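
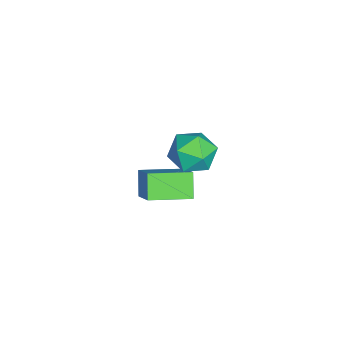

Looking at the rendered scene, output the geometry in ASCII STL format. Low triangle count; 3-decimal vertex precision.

solid 
facet normal -0.676 -0.084 0.732
outer loop
vertex 1.638 -0.395 -2.322
vertex 1.155 1.299 -2.574
vertex 0.467 -0.899 -3.462
endloop
endfacet
facet normal 0.272 -0.952 0.141
outer loop
vertex 1.265 -0.799 -4.326
vertex 1.638 -0.395 -2.322
vertex 0.467 -0.899 -3.462
endloop
endfacet
facet normal -0.676 -0.084 0.732
outer loop
vertex 0.467 -0.899 -3.462
vertex 1.155 1.299 -2.574
vertex -0.016 0.796 -3.714
endloop
endfacet
facet normal -0.685 -0.294 -0.667
outer loop
vertex -0.016 0.796 -3.714
vertex 1.265 -0.799 -4.326
vertex 0.467 -0.899 -3.462
endloop
endfacet
facet normal 0.685 0.294 0.667
outer loop
vertex 1.638 -0.395 -2.322
vertex 1.953 1.399 -3.438
vertex 1.155 1.299 -2.574
endloop
endfacet
facet normal 0.271 -0.952 0.141
outer loop
vertex 2.436 -0.296 -3.186
vertex 1.638 -0.395 -2.322
vertex 1.265 -0.799 -4.326
endloop
endfacet
facet normal 0.685 0.294 0.666
outer loop
vertex 2.436 -0.296 -3.186
vertex 1.953 1.399 -3.438
vertex 1.638 -0.395 -2.322
endloop
endfacet
facet normal -0.272 0.952 -0.141
outer loop
vertex 1.155 1.299 -2.574
vertex 1.953 1.399 -3.438
vertex -0.016 0.796 -3.714
endloop
endfacet
facet normal -0.685 -0.294 -0.666
outer loop
vertex 0.782 0.895 -4.578
vertex 1.265 -0.799 -4.326
vertex -0.016 0.796 -3.714
endloop
endfacet
facet normal -0.272 0.952 -0.142
outer loop
vertex -0.016 0.796 -3.714
vertex 1.953 1.399 -3.438
vertex 0.782 0.895 -4.578
endloop
endfacet
facet normal 0.676 0.084 -0.732
outer loop
vertex 0.782 0.895 -4.578
vertex 2.436 -0.296 -3.186
vertex 1.265 -0.799 -4.326
endloop
endfacet
facet normal 0.676 0.084 -0.732
outer loop
vertex 1.953 1.399 -3.438
vertex 2.436 -0.296 -3.186
vertex 0.782 0.895 -4.578
endloop
endfacet
facet normal -0.940 0.133 -0.314
outer loop
vertex 2.48 1.95 0.189
vertex 2.28 0.99 0.381
vertex 2.141 1.681 1.089
endloop
endfacet
facet normal -0.677 0.735 -0.036
outer loop
vertex 2.48 1.95 0.189
vertex 2.141 1.681 1.089
vertex 2.875 2.354 1.012
endloop
endfacet
facet normal -0.092 0.911 -0.403
outer loop
vertex 2.48 1.95 0.189
vertex 2.875 2.354 1.012
vertex 3.468 2.079 0.256
endloop
endfacet
facet normal 0.007 0.417 -0.909
outer loop
vertex 2.48 1.95 0.189
vertex 3.468 2.079 0.256
vertex 3.1 1.236 -0.134
endloop
endfacet
facet normal -0.517 -0.063 -0.854
outer loop
vertex 2.48 1.95 0.189
vertex 3.1 1.236 -0.134
vertex 2.28 0.99 0.381
endloop
endfacet
facet normal -0.483 0.600 0.638
outer loop
vertex 2.875 2.354 1.012
vertex 2.141 1.681 1.089
vertex 2.92 1.644 1.714
endloop
endfacet
facet normal -0.908 -0.374 0.187
outer loop
vertex 2.141 1.681 1.089
vertex 2.28 0.99 0.381
vertex 2.552 0.801 1.324
endloop
endfacet
facet normal -0.223 -0.692 -0.686
outer loop
vertex 2.28 0.99 0.381
vertex 3.1 1.236 -0.134
vertex 3.145 0.526 0.568
endloop
endfacet
facet normal 0.626 0.085 -0.775
outer loop
vertex 3.1 1.236 -0.134
vertex 3.468 2.079 0.256
vertex 3.879 1.199 0.491
endloop
endfacet
facet normal 0.465 0.884 0.043
outer loop
vertex 3.468 2.079 0.256
vertex 2.875 2.354 1.012
vertex 3.74 1.89 1.199
endloop
endfacet
facet normal -0.007 -0.417 0.909
outer loop
vertex 3.54 0.93 1.391
vertex 2.92 1.644 1.714
vertex 2.552 0.801 1.324
endloop
endfacet
facet normal 0.092 -0.911 0.403
outer loop
vertex 3.54 0.93 1.391
vertex 2.552 0.801 1.324
vertex 3.145 0.526 0.568
endloop
endfacet
facet normal 0.677 -0.735 0.036
outer loop
vertex 3.54 0.93 1.391
vertex 3.145 0.526 0.568
vertex 3.879 1.199 0.491
endloop
endfacet
facet normal 0.940 -0.133 0.314
outer loop
vertex 3.54 0.93 1.391
vertex 3.879 1.199 0.491
vertex 3.74 1.89 1.199
endloop
endfacet
facet normal 0.517 0.063 0.854
outer loop
vertex 3.54 0.93 1.391
vertex 3.74 1.89 1.199
vertex 2.92 1.644 1.714
endloop
endfacet
facet normal -0.626 -0.085 0.775
outer loop
vertex 2.552 0.801 1.324
vertex 2.92 1.644 1.714
vertex 2.141 1.681 1.089
endloop
endfacet
facet normal -0.465 -0.884 -0.043
outer loop
vertex 3.145 0.526 0.568
vertex 2.552 0.801 1.324
vertex 2.28 0.99 0.381
endloop
endfacet
facet normal 0.483 -0.600 -0.638
outer loop
vertex 3.879 1.199 0.491
vertex 3.145 0.526 0.568
vertex 3.1 1.236 -0.134
endloop
endfacet
facet normal 0.908 0.374 -0.187
outer loop
vertex 3.74 1.89 1.199
vertex 3.879 1.199 0.491
vertex 3.468 2.079 0.256
endloop
endfacet
facet normal 0.223 0.692 0.686
outer loop
vertex 2.92 1.644 1.714
vertex 3.74 1.89 1.199
vertex 2.875 2.354 1.012
endloop
endfacet

endsolid


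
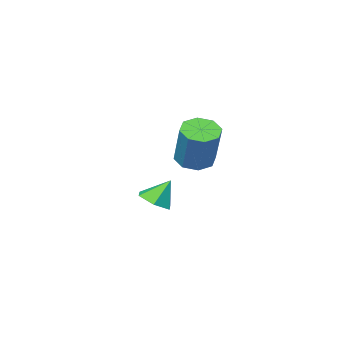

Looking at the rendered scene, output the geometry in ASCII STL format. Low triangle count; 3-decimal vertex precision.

solid 
facet normal 0.478 -0.210 -0.853
outer loop
vertex 1.79 -2.077 -2.179
vertex 1.386 -2.642 -2.266
vertex 1.186 -2.025 -2.53
endloop
endfacet
facet normal -0.089 0.952 0.294
outer loop
vertex 1.79 -2.077 -2.179
vertex 1.186 -2.025 -2.53
vertex 0.874 -2.418 -1.354
endloop
endfacet
facet normal 0.478 -0.210 -0.853
outer loop
vertex 1.186 -2.025 -2.53
vertex 1.386 -2.642 -2.266
vertex 0.782 -2.59 -2.617
endloop
endfacet
facet normal -0.812 0.584 -0.020
outer loop
vertex 1.186 -2.025 -2.53
vertex 0.782 -2.59 -2.617
vertex 0.874 -2.418 -1.354
endloop
endfacet
facet normal 0.478 -0.209 -0.853
outer loop
vertex 0.782 -2.59 -2.617
vertex 1.386 -2.642 -2.266
vertex 0.982 -3.207 -2.354
endloop
endfacet
facet normal -0.958 -0.265 0.106
outer loop
vertex 0.782 -2.59 -2.617
vertex 0.982 -3.207 -2.354
vertex 0.874 -2.418 -1.354
endloop
endfacet
facet normal 0.478 -0.209 -0.853
outer loop
vertex 0.982 -3.207 -2.354
vertex 1.386 -2.642 -2.266
vertex 1.585 -3.259 -2.003
endloop
endfacet
facet normal -0.382 -0.745 0.547
outer loop
vertex 0.982 -3.207 -2.354
vertex 1.585 -3.259 -2.003
vertex 0.874 -2.418 -1.354
endloop
endfacet
facet normal 0.477 -0.210 -0.853
outer loop
vertex 1.585 -3.259 -2.003
vertex 1.386 -2.642 -2.266
vertex 1.989 -2.694 -1.916
endloop
endfacet
facet normal 0.341 -0.376 0.861
outer loop
vertex 1.585 -3.259 -2.003
vertex 1.989 -2.694 -1.916
vertex 0.874 -2.418 -1.354
endloop
endfacet
facet normal 0.477 -0.210 -0.853
outer loop
vertex 1.989 -2.694 -1.916
vertex 1.386 -2.642 -2.266
vertex 1.79 -2.077 -2.179
endloop
endfacet
facet normal 0.487 0.471 0.736
outer loop
vertex 1.989 -2.694 -1.916
vertex 1.79 -2.077 -2.179
vertex 0.874 -2.418 -1.354
endloop
endfacet
facet normal -0.178 -0.450 -0.875
outer loop
vertex 2.76 1.053 0.671
vertex 2.149 0.857 0.896
vertex 2.388 1.402 0.567
endloop
endfacet
facet normal 0.677 0.590 -0.441
outer loop
vertex 2.76 1.053 0.671
vertex 2.388 1.402 0.567
vertex 3.062 1.819 2.159
endloop
endfacet
facet normal 0.677 0.590 -0.441
outer loop
vertex 3.062 1.819 2.159
vertex 2.388 1.402 0.567
vertex 2.69 2.168 2.055
endloop
endfacet
facet normal 0.178 0.450 0.875
outer loop
vertex 3.062 1.819 2.159
vertex 2.69 2.168 2.055
vertex 2.451 1.623 2.384
endloop
endfacet
facet normal -0.178 -0.450 -0.875
outer loop
vertex 2.388 1.402 0.567
vertex 2.149 0.857 0.896
vertex 1.876 1.432 0.656
endloop
endfacet
facet normal -0.027 0.891 -0.453
outer loop
vertex 2.388 1.402 0.567
vertex 1.876 1.432 0.656
vertex 2.69 2.168 2.055
endloop
endfacet
facet normal -0.027 0.891 -0.453
outer loop
vertex 2.69 2.168 2.055
vertex 1.876 1.432 0.656
vertex 2.178 2.197 2.143
endloop
endfacet
facet normal 0.176 0.451 0.875
outer loop
vertex 2.69 2.168 2.055
vertex 2.178 2.197 2.143
vertex 2.451 1.623 2.384
endloop
endfacet
facet normal -0.177 -0.449 -0.876
outer loop
vertex 1.876 1.432 0.656
vertex 2.149 0.857 0.896
vertex 1.524 1.124 0.885
endloop
endfacet
facet normal -0.715 0.670 -0.199
outer loop
vertex 1.876 1.432 0.656
vertex 1.524 1.124 0.885
vertex 2.178 2.197 2.143
endloop
endfacet
facet normal -0.714 0.671 -0.201
outer loop
vertex 2.178 2.197 2.143
vertex 1.524 1.124 0.885
vertex 1.825 1.89 2.373
endloop
endfacet
facet normal 0.177 0.451 0.875
outer loop
vertex 2.178 2.197 2.143
vertex 1.825 1.89 2.373
vertex 2.451 1.623 2.384
endloop
endfacet
facet normal -0.177 -0.451 -0.875
outer loop
vertex 1.524 1.124 0.885
vertex 2.149 0.857 0.896
vertex 1.538 0.661 1.121
endloop
endfacet
facet normal -0.984 0.057 0.170
outer loop
vertex 1.524 1.124 0.885
vertex 1.538 0.661 1.121
vertex 1.825 1.89 2.373
endloop
endfacet
facet normal -0.984 0.055 0.171
outer loop
vertex 1.825 1.89 2.373
vertex 1.538 0.661 1.121
vertex 1.84 1.427 2.609
endloop
endfacet
facet normal 0.177 0.451 0.875
outer loop
vertex 1.825 1.89 2.373
vertex 1.84 1.427 2.609
vertex 2.451 1.623 2.384
endloop
endfacet
facet normal -0.178 -0.450 -0.875
outer loop
vertex 1.538 0.661 1.121
vertex 2.149 0.857 0.896
vertex 1.91 0.312 1.225
endloop
endfacet
facet normal -0.677 -0.590 0.441
outer loop
vertex 1.538 0.661 1.121
vertex 1.91 0.312 1.225
vertex 1.84 1.427 2.609
endloop
endfacet
facet normal -0.677 -0.590 0.441
outer loop
vertex 1.84 1.427 2.609
vertex 1.91 0.312 1.225
vertex 2.212 1.078 2.713
endloop
endfacet
facet normal 0.178 0.450 0.875
outer loop
vertex 1.84 1.427 2.609
vertex 2.212 1.078 2.713
vertex 2.451 1.623 2.384
endloop
endfacet
facet normal -0.176 -0.451 -0.875
outer loop
vertex 1.91 0.312 1.225
vertex 2.149 0.857 0.896
vertex 2.422 0.283 1.137
endloop
endfacet
facet normal 0.027 -0.891 0.453
outer loop
vertex 1.91 0.312 1.225
vertex 2.422 0.283 1.137
vertex 2.212 1.078 2.713
endloop
endfacet
facet normal 0.027 -0.891 0.453
outer loop
vertex 2.212 1.078 2.713
vertex 2.422 0.283 1.137
vertex 2.724 1.048 2.624
endloop
endfacet
facet normal 0.178 0.450 0.875
outer loop
vertex 2.212 1.078 2.713
vertex 2.724 1.048 2.624
vertex 2.451 1.623 2.384
endloop
endfacet
facet normal -0.177 -0.451 -0.875
outer loop
vertex 2.422 0.283 1.137
vertex 2.149 0.857 0.896
vertex 2.775 0.59 0.907
endloop
endfacet
facet normal 0.714 -0.671 0.200
outer loop
vertex 2.422 0.283 1.137
vertex 2.775 0.59 0.907
vertex 2.724 1.048 2.624
endloop
endfacet
facet normal 0.716 -0.669 0.200
outer loop
vertex 2.724 1.048 2.624
vertex 2.775 0.59 0.907
vertex 3.076 1.356 2.395
endloop
endfacet
facet normal 0.177 0.449 0.876
outer loop
vertex 2.724 1.048 2.624
vertex 3.076 1.356 2.395
vertex 2.451 1.623 2.384
endloop
endfacet
facet normal -0.177 -0.451 -0.875
outer loop
vertex 2.775 0.59 0.907
vertex 2.149 0.857 0.896
vertex 2.76 1.053 0.671
endloop
endfacet
facet normal 0.984 -0.055 -0.171
outer loop
vertex 2.775 0.59 0.907
vertex 2.76 1.053 0.671
vertex 3.076 1.356 2.395
endloop
endfacet
facet normal 0.984 -0.057 -0.170
outer loop
vertex 3.076 1.356 2.395
vertex 2.76 1.053 0.671
vertex 3.062 1.819 2.159
endloop
endfacet
facet normal 0.177 0.451 0.875
outer loop
vertex 3.076 1.356 2.395
vertex 3.062 1.819 2.159
vertex 2.451 1.623 2.384
endloop
endfacet

endsolid


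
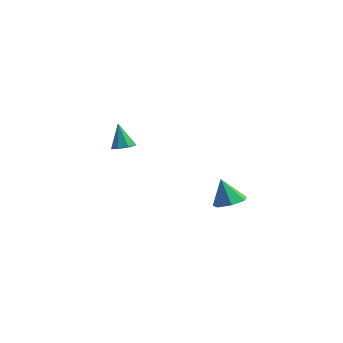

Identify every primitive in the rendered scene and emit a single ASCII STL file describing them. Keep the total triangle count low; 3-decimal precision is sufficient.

solid 
facet normal 0.322 -0.156 -0.934
outer loop
vertex -1.939 1.863 1.186
vertex -2.273 1.306 1.164
vertex -2.402 1.926 1.016
endloop
endfacet
facet normal 0.037 0.966 0.257
outer loop
vertex -1.939 1.863 1.186
vertex -2.402 1.926 1.016
vertex -2.747 1.534 2.536
endloop
endfacet
facet normal 0.323 -0.156 -0.934
outer loop
vertex -2.402 1.926 1.016
vertex -2.273 1.306 1.164
vertex -2.79 1.626 0.932
endloop
endfacet
facet normal -0.619 0.783 0.062
outer loop
vertex -2.402 1.926 1.016
vertex -2.79 1.626 0.932
vertex -2.747 1.534 2.536
endloop
endfacet
facet normal 0.323 -0.156 -0.934
outer loop
vertex -2.79 1.626 0.932
vertex -2.273 1.306 1.164
vertex -2.875 1.138 0.984
endloop
endfacet
facet normal -0.984 0.175 0.036
outer loop
vertex -2.79 1.626 0.932
vertex -2.875 1.138 0.984
vertex -2.747 1.534 2.536
endloop
endfacet
facet normal 0.323 -0.155 -0.934
outer loop
vertex -2.875 1.138 0.984
vertex -2.273 1.306 1.164
vertex -2.608 0.749 1.141
endloop
endfacet
facet normal -0.844 -0.500 0.197
outer loop
vertex -2.875 1.138 0.984
vertex -2.608 0.749 1.141
vertex -2.747 1.534 2.536
endloop
endfacet
facet normal 0.322 -0.155 -0.934
outer loop
vertex -2.608 0.749 1.141
vertex -2.273 1.306 1.164
vertex -2.145 0.686 1.311
endloop
endfacet
facet normal -0.280 -0.848 0.449
outer loop
vertex -2.608 0.749 1.141
vertex -2.145 0.686 1.311
vertex -2.747 1.534 2.536
endloop
endfacet
facet normal 0.322 -0.155 -0.934
outer loop
vertex -2.145 0.686 1.311
vertex -2.273 1.306 1.164
vertex -1.757 0.986 1.395
endloop
endfacet
facet normal 0.375 -0.666 0.645
outer loop
vertex -2.145 0.686 1.311
vertex -1.757 0.986 1.395
vertex -2.747 1.534 2.536
endloop
endfacet
facet normal 0.322 -0.156 -0.934
outer loop
vertex -1.757 0.986 1.395
vertex -2.273 1.306 1.164
vertex -1.672 1.474 1.343
endloop
endfacet
facet normal 0.740 -0.058 0.670
outer loop
vertex -1.757 0.986 1.395
vertex -1.672 1.474 1.343
vertex -2.747 1.534 2.536
endloop
endfacet
facet normal 0.322 -0.156 -0.934
outer loop
vertex -1.672 1.474 1.343
vertex -2.273 1.306 1.164
vertex -1.939 1.863 1.186
endloop
endfacet
facet normal 0.600 0.617 0.509
outer loop
vertex -1.672 1.474 1.343
vertex -1.939 1.863 1.186
vertex -2.747 1.534 2.536
endloop
endfacet
facet normal 0.385 -0.045 -0.922
outer loop
vertex 4.741 -0.159 -0.14
vertex 4.258 0.488 -0.373
vertex 5.033 0.503 -0.05
endloop
endfacet
facet normal 0.556 -0.348 0.755
outer loop
vertex 4.741 -0.159 -0.14
vertex 5.033 0.503 -0.05
vertex 3.702 0.552 0.953
endloop
endfacet
facet normal 0.385 -0.045 -0.922
outer loop
vertex 5.033 0.503 -0.05
vertex 4.258 0.488 -0.373
vertex 4.741 1.153 -0.204
endloop
endfacet
facet normal 0.556 0.420 0.717
outer loop
vertex 5.033 0.503 -0.05
vertex 4.741 1.153 -0.204
vertex 3.702 0.552 0.953
endloop
endfacet
facet normal 0.385 -0.045 -0.922
outer loop
vertex 4.741 1.153 -0.204
vertex 4.258 0.488 -0.373
vertex 4.086 1.302 -0.485
endloop
endfacet
facet normal 0.003 0.886 0.463
outer loop
vertex 4.741 1.153 -0.204
vertex 4.086 1.302 -0.485
vertex 3.702 0.552 0.953
endloop
endfacet
facet normal 0.387 -0.045 -0.921
outer loop
vertex 4.086 1.302 -0.485
vertex 4.258 0.488 -0.373
vertex 3.56 0.838 -0.683
endloop
endfacet
facet normal -0.688 0.702 0.182
outer loop
vertex 4.086 1.302 -0.485
vertex 3.56 0.838 -0.683
vertex 3.702 0.552 0.953
endloop
endfacet
facet normal 0.386 -0.046 -0.921
outer loop
vertex 3.56 0.838 -0.683
vertex 4.258 0.488 -0.373
vertex 3.559 0.11 -0.647
endloop
endfacet
facet normal -0.996 0.006 0.087
outer loop
vertex 3.56 0.838 -0.683
vertex 3.559 0.11 -0.647
vertex 3.702 0.552 0.953
endloop
endfacet
facet normal 0.385 -0.044 -0.922
outer loop
vertex 3.559 0.11 -0.647
vertex 4.258 0.488 -0.373
vertex 4.085 -0.334 -0.406
endloop
endfacet
facet normal -0.689 -0.681 0.250
outer loop
vertex 3.559 0.11 -0.647
vertex 4.085 -0.334 -0.406
vertex 3.702 0.552 0.953
endloop
endfacet
facet normal 0.385 -0.044 -0.922
outer loop
vertex 4.085 -0.334 -0.406
vertex 4.258 0.488 -0.373
vertex 4.741 -0.159 -0.14
endloop
endfacet
facet normal 0.002 -0.837 0.546
outer loop
vertex 4.085 -0.334 -0.406
vertex 4.741 -0.159 -0.14
vertex 3.702 0.552 0.953
endloop
endfacet

endsolid


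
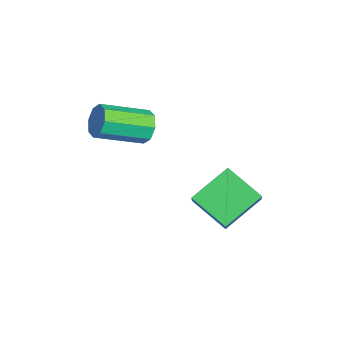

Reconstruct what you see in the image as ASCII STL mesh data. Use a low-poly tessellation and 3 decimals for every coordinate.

solid 
facet normal -0.142 0.913 -0.382
outer loop
vertex -1.799 0.292 2.545
vertex -2.281 0.463 3.134
vertex -1.514 0.531 3.011
endloop
endfacet
facet normal 0.867 -0.071 -0.494
outer loop
vertex -1.799 0.292 2.545
vertex -1.514 0.531 3.011
vertex -1.497 -1.654 3.357
endloop
endfacet
facet normal 0.866 -0.071 -0.494
outer loop
vertex -1.497 -1.654 3.357
vertex -1.514 0.531 3.011
vertex -1.211 -1.415 3.824
endloop
endfacet
facet normal 0.141 -0.914 0.381
outer loop
vertex -1.497 -1.654 3.357
vertex -1.211 -1.415 3.824
vertex -1.979 -1.483 3.946
endloop
endfacet
facet normal -0.142 0.914 -0.381
outer loop
vertex -1.514 0.531 3.011
vertex -2.281 0.463 3.134
vertex -1.678 0.73 3.55
endloop
endfacet
facet normal 0.951 0.233 0.203
outer loop
vertex -1.514 0.531 3.011
vertex -1.678 0.73 3.55
vertex -1.211 -1.415 3.824
endloop
endfacet
facet normal 0.951 0.233 0.204
outer loop
vertex -1.211 -1.415 3.824
vertex -1.678 0.73 3.55
vertex -1.375 -1.216 4.362
endloop
endfacet
facet normal 0.141 -0.914 0.381
outer loop
vertex -1.211 -1.415 3.824
vertex -1.375 -1.216 4.362
vertex -1.979 -1.483 3.946
endloop
endfacet
facet normal -0.142 0.914 -0.381
outer loop
vertex -1.678 0.73 3.55
vertex -2.281 0.463 3.134
vertex -2.195 0.773 3.845
endloop
endfacet
facet normal 0.479 0.401 0.781
outer loop
vertex -1.678 0.73 3.55
vertex -2.195 0.773 3.845
vertex -1.375 -1.216 4.362
endloop
endfacet
facet normal 0.478 0.400 0.782
outer loop
vertex -1.375 -1.216 4.362
vertex -2.195 0.773 3.845
vertex -1.893 -1.173 4.657
endloop
endfacet
facet normal 0.141 -0.914 0.381
outer loop
vertex -1.375 -1.216 4.362
vertex -1.893 -1.173 4.657
vertex -1.979 -1.483 3.946
endloop
endfacet
facet normal -0.142 0.914 -0.381
outer loop
vertex -2.195 0.773 3.845
vertex -2.281 0.463 3.134
vertex -2.763 0.634 3.723
endloop
endfacet
facet normal -0.275 0.334 0.902
outer loop
vertex -2.195 0.773 3.845
vertex -2.763 0.634 3.723
vertex -1.893 -1.173 4.657
endloop
endfacet
facet normal -0.275 0.334 0.902
outer loop
vertex -1.893 -1.173 4.657
vertex -2.763 0.634 3.723
vertex -2.461 -1.312 4.535
endloop
endfacet
facet normal 0.142 -0.914 0.381
outer loop
vertex -1.893 -1.173 4.657
vertex -2.461 -1.312 4.535
vertex -1.979 -1.483 3.946
endloop
endfacet
facet normal -0.141 0.914 -0.381
outer loop
vertex -2.763 0.634 3.723
vertex -2.281 0.463 3.134
vertex -3.049 0.395 3.256
endloop
endfacet
facet normal -0.867 0.072 0.494
outer loop
vertex -2.763 0.634 3.723
vertex -3.049 0.395 3.256
vertex -2.461 -1.312 4.535
endloop
endfacet
facet normal -0.867 0.071 0.494
outer loop
vertex -2.461 -1.312 4.535
vertex -3.049 0.395 3.256
vertex -2.746 -1.551 4.069
endloop
endfacet
facet normal 0.142 -0.913 0.382
outer loop
vertex -2.461 -1.312 4.535
vertex -2.746 -1.551 4.069
vertex -1.979 -1.483 3.946
endloop
endfacet
facet normal -0.141 0.914 -0.381
outer loop
vertex -3.049 0.395 3.256
vertex -2.281 0.463 3.134
vertex -2.885 0.196 2.718
endloop
endfacet
facet normal -0.951 -0.233 -0.204
outer loop
vertex -3.049 0.395 3.256
vertex -2.885 0.196 2.718
vertex -2.746 -1.551 4.069
endloop
endfacet
facet normal -0.951 -0.233 -0.203
outer loop
vertex -2.746 -1.551 4.069
vertex -2.885 0.196 2.718
vertex -2.582 -1.75 3.53
endloop
endfacet
facet normal 0.142 -0.914 0.381
outer loop
vertex -2.746 -1.551 4.069
vertex -2.582 -1.75 3.53
vertex -1.979 -1.483 3.946
endloop
endfacet
facet normal -0.141 0.914 -0.381
outer loop
vertex -2.885 0.196 2.718
vertex -2.281 0.463 3.134
vertex -2.367 0.153 2.423
endloop
endfacet
facet normal -0.478 -0.401 -0.782
outer loop
vertex -2.885 0.196 2.718
vertex -2.367 0.153 2.423
vertex -2.582 -1.75 3.53
endloop
endfacet
facet normal -0.479 -0.400 -0.781
outer loop
vertex -2.582 -1.75 3.53
vertex -2.367 0.153 2.423
vertex -2.065 -1.793 3.235
endloop
endfacet
facet normal 0.142 -0.914 0.381
outer loop
vertex -2.582 -1.75 3.53
vertex -2.065 -1.793 3.235
vertex -1.979 -1.483 3.946
endloop
endfacet
facet normal -0.142 0.914 -0.381
outer loop
vertex -2.367 0.153 2.423
vertex -2.281 0.463 3.134
vertex -1.799 0.292 2.545
endloop
endfacet
facet normal 0.275 -0.334 -0.902
outer loop
vertex -2.367 0.153 2.423
vertex -1.799 0.292 2.545
vertex -2.065 -1.793 3.235
endloop
endfacet
facet normal 0.275 -0.334 -0.902
outer loop
vertex -2.065 -1.793 3.235
vertex -1.799 0.292 2.545
vertex -1.497 -1.654 3.357
endloop
endfacet
facet normal 0.142 -0.914 0.381
outer loop
vertex -2.065 -1.793 3.235
vertex -1.497 -1.654 3.357
vertex -1.979 -1.483 3.946
endloop
endfacet
facet normal -0.668 0.105 -0.737
outer loop
vertex -0.91 3.437 1.274
vertex 0.209 4.577 0.423
vertex -0.11 1.951 0.338
endloop
endfacet
facet normal -0.619 -0.629 0.471
outer loop
vertex 0.831 1.803 1.377
vertex -0.91 3.437 1.274
vertex -0.11 1.951 0.338
endloop
endfacet
facet normal -0.668 0.105 -0.737
outer loop
vertex -0.11 1.951 0.338
vertex 0.209 4.577 0.423
vertex 1.009 3.091 -0.513
endloop
endfacet
facet normal 0.415 -0.770 -0.485
outer loop
vertex 1.009 3.091 -0.513
vertex 0.831 1.803 1.377
vertex -0.11 1.951 0.338
endloop
endfacet
facet normal -0.415 0.770 0.485
outer loop
vertex -0.91 3.437 1.274
vertex 1.15 4.429 1.462
vertex 0.209 4.577 0.423
endloop
endfacet
facet normal -0.619 -0.629 0.471
outer loop
vertex 0.031 3.289 2.313
vertex -0.91 3.437 1.274
vertex 0.831 1.803 1.377
endloop
endfacet
facet normal -0.415 0.770 0.485
outer loop
vertex 0.031 3.289 2.313
vertex 1.15 4.429 1.462
vertex -0.91 3.437 1.274
endloop
endfacet
facet normal 0.619 0.629 -0.471
outer loop
vertex 0.209 4.577 0.423
vertex 1.15 4.429 1.462
vertex 1.009 3.091 -0.513
endloop
endfacet
facet normal 0.415 -0.770 -0.485
outer loop
vertex 1.95 2.943 0.526
vertex 0.831 1.803 1.377
vertex 1.009 3.091 -0.513
endloop
endfacet
facet normal 0.619 0.629 -0.471
outer loop
vertex 1.009 3.091 -0.513
vertex 1.15 4.429 1.462
vertex 1.95 2.943 0.526
endloop
endfacet
facet normal 0.668 -0.105 0.737
outer loop
vertex 1.95 2.943 0.526
vertex 0.031 3.289 2.313
vertex 0.831 1.803 1.377
endloop
endfacet
facet normal 0.668 -0.105 0.737
outer loop
vertex 1.15 4.429 1.462
vertex 0.031 3.289 2.313
vertex 1.95 2.943 0.526
endloop
endfacet

endsolid


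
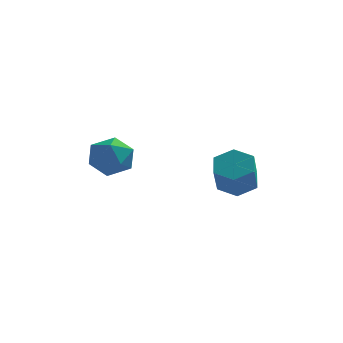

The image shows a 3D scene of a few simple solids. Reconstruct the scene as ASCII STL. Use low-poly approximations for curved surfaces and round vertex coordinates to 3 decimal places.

solid 
facet normal -0.937 0.334 0.097
outer loop
vertex -3.666 -2.965 -1.605
vertex -3.56 -2.998 -0.465
vertex -3.28 -2.047 -1.039
endloop
endfacet
facet normal -0.640 0.580 -0.504
outer loop
vertex -3.666 -2.965 -1.605
vertex -3.28 -2.047 -1.039
vertex -2.788 -2.361 -2.025
endloop
endfacet
facet normal -0.442 0.019 -0.897
outer loop
vertex -3.666 -2.965 -1.605
vertex -2.788 -2.361 -2.025
vertex -2.764 -3.506 -2.061
endloop
endfacet
facet normal -0.617 -0.574 -0.539
outer loop
vertex -3.666 -2.965 -1.605
vertex -2.764 -3.506 -2.061
vertex -3.241 -3.9 -1.096
endloop
endfacet
facet normal -0.923 -0.379 0.075
outer loop
vertex -3.666 -2.965 -1.605
vertex -3.241 -3.9 -1.096
vertex -3.56 -2.998 -0.465
endloop
endfacet
facet normal -0.052 0.944 -0.327
outer loop
vertex -2.788 -2.361 -2.025
vertex -3.28 -2.047 -1.039
vertex -2.139 -2.02 -1.144
endloop
endfacet
facet normal -0.534 0.547 0.645
outer loop
vertex -3.28 -2.047 -1.039
vertex -3.56 -2.998 -0.465
vertex -2.616 -2.414 -0.179
endloop
endfacet
facet normal -0.509 -0.607 0.610
outer loop
vertex -3.56 -2.998 -0.465
vertex -3.241 -3.9 -1.096
vertex -2.592 -3.559 -0.215
endloop
endfacet
facet normal -0.013 -0.923 -0.384
outer loop
vertex -3.241 -3.9 -1.096
vertex -2.764 -3.506 -2.061
vertex -2.1 -3.873 -1.201
endloop
endfacet
facet normal 0.269 0.036 -0.962
outer loop
vertex -2.764 -3.506 -2.061
vertex -2.788 -2.361 -2.025
vertex -1.82 -2.922 -1.775
endloop
endfacet
facet normal 0.617 0.574 0.539
outer loop
vertex -1.714 -2.955 -0.635
vertex -2.139 -2.02 -1.144
vertex -2.616 -2.414 -0.179
endloop
endfacet
facet normal 0.442 -0.019 0.897
outer loop
vertex -1.714 -2.955 -0.635
vertex -2.616 -2.414 -0.179
vertex -2.592 -3.559 -0.215
endloop
endfacet
facet normal 0.640 -0.580 0.504
outer loop
vertex -1.714 -2.955 -0.635
vertex -2.592 -3.559 -0.215
vertex -2.1 -3.873 -1.201
endloop
endfacet
facet normal 0.937 -0.334 -0.097
outer loop
vertex -1.714 -2.955 -0.635
vertex -2.1 -3.873 -1.201
vertex -1.82 -2.922 -1.775
endloop
endfacet
facet normal 0.923 0.379 -0.075
outer loop
vertex -1.714 -2.955 -0.635
vertex -1.82 -2.922 -1.775
vertex -2.139 -2.02 -1.144
endloop
endfacet
facet normal 0.013 0.923 0.384
outer loop
vertex -2.616 -2.414 -0.179
vertex -2.139 -2.02 -1.144
vertex -3.28 -2.047 -1.039
endloop
endfacet
facet normal -0.269 -0.036 0.962
outer loop
vertex -2.592 -3.559 -0.215
vertex -2.616 -2.414 -0.179
vertex -3.56 -2.998 -0.465
endloop
endfacet
facet normal 0.052 -0.944 0.327
outer loop
vertex -2.1 -3.873 -1.201
vertex -2.592 -3.559 -0.215
vertex -3.241 -3.9 -1.096
endloop
endfacet
facet normal 0.534 -0.547 -0.645
outer loop
vertex -1.82 -2.922 -1.775
vertex -2.1 -3.873 -1.201
vertex -2.764 -3.506 -2.061
endloop
endfacet
facet normal 0.509 0.607 -0.610
outer loop
vertex -2.139 -2.02 -1.144
vertex -1.82 -2.922 -1.775
vertex -2.788 -2.361 -2.025
endloop
endfacet
facet normal 0.016 0.596 -0.803
outer loop
vertex 3.044 2.344 -4.715
vertex 2.074 2.696 -4.473
vertex 2.93 3.191 -4.089
endloop
endfacet
facet normal 0.994 0.077 0.077
outer loop
vertex 3.044 2.344 -4.715
vertex 2.93 3.191 -4.089
vertex 3.015 1.271 -3.27
endloop
endfacet
facet normal 0.994 0.077 0.077
outer loop
vertex 3.015 1.271 -3.27
vertex 2.93 3.191 -4.089
vertex 2.901 2.118 -2.643
endloop
endfacet
facet normal -0.016 -0.596 0.803
outer loop
vertex 3.015 1.271 -3.27
vertex 2.901 2.118 -2.643
vertex 2.046 1.624 -3.027
endloop
endfacet
facet normal 0.016 0.596 -0.803
outer loop
vertex 2.93 3.191 -4.089
vertex 2.074 2.696 -4.473
vertex 1.96 3.544 -3.846
endloop
endfacet
facet normal 0.404 0.731 0.550
outer loop
vertex 2.93 3.191 -4.089
vertex 1.96 3.544 -3.846
vertex 2.901 2.118 -2.643
endloop
endfacet
facet normal 0.403 0.731 0.551
outer loop
vertex 2.901 2.118 -2.643
vertex 1.96 3.544 -3.846
vertex 1.931 2.471 -2.401
endloop
endfacet
facet normal -0.016 -0.596 0.803
outer loop
vertex 2.901 2.118 -2.643
vertex 1.931 2.471 -2.401
vertex 2.046 1.624 -3.027
endloop
endfacet
facet normal 0.016 0.596 -0.803
outer loop
vertex 1.96 3.544 -3.846
vertex 2.074 2.696 -4.473
vertex 1.105 3.049 -4.23
endloop
endfacet
facet normal -0.591 0.653 0.473
outer loop
vertex 1.96 3.544 -3.846
vertex 1.105 3.049 -4.23
vertex 1.931 2.471 -2.401
endloop
endfacet
facet normal -0.591 0.653 0.473
outer loop
vertex 1.931 2.471 -2.401
vertex 1.105 3.049 -4.23
vertex 1.076 1.976 -2.785
endloop
endfacet
facet normal -0.016 -0.596 0.803
outer loop
vertex 1.931 2.471 -2.401
vertex 1.076 1.976 -2.785
vertex 2.046 1.624 -3.027
endloop
endfacet
facet normal 0.016 0.596 -0.803
outer loop
vertex 1.105 3.049 -4.23
vertex 2.074 2.696 -4.473
vertex 1.219 2.202 -4.857
endloop
endfacet
facet normal -0.994 -0.077 -0.077
outer loop
vertex 1.105 3.049 -4.23
vertex 1.219 2.202 -4.857
vertex 1.076 1.976 -2.785
endloop
endfacet
facet normal -0.994 -0.077 -0.077
outer loop
vertex 1.076 1.976 -2.785
vertex 1.219 2.202 -4.857
vertex 1.19 1.129 -3.411
endloop
endfacet
facet normal -0.016 -0.596 0.803
outer loop
vertex 1.076 1.976 -2.785
vertex 1.19 1.129 -3.411
vertex 2.046 1.624 -3.027
endloop
endfacet
facet normal 0.016 0.596 -0.803
outer loop
vertex 1.219 2.202 -4.857
vertex 2.074 2.696 -4.473
vertex 2.189 1.849 -5.099
endloop
endfacet
facet normal -0.403 -0.731 -0.550
outer loop
vertex 1.219 2.202 -4.857
vertex 2.189 1.849 -5.099
vertex 1.19 1.129 -3.411
endloop
endfacet
facet normal -0.404 -0.731 -0.551
outer loop
vertex 1.19 1.129 -3.411
vertex 2.189 1.849 -5.099
vertex 2.16 0.776 -3.654
endloop
endfacet
facet normal -0.016 -0.596 0.803
outer loop
vertex 1.19 1.129 -3.411
vertex 2.16 0.776 -3.654
vertex 2.046 1.624 -3.027
endloop
endfacet
facet normal 0.016 0.596 -0.803
outer loop
vertex 2.189 1.849 -5.099
vertex 2.074 2.696 -4.473
vertex 3.044 2.344 -4.715
endloop
endfacet
facet normal 0.591 -0.653 -0.473
outer loop
vertex 2.189 1.849 -5.099
vertex 3.044 2.344 -4.715
vertex 2.16 0.776 -3.654
endloop
endfacet
facet normal 0.591 -0.653 -0.473
outer loop
vertex 2.16 0.776 -3.654
vertex 3.044 2.344 -4.715
vertex 3.015 1.271 -3.27
endloop
endfacet
facet normal -0.016 -0.596 0.803
outer loop
vertex 2.16 0.776 -3.654
vertex 3.015 1.271 -3.27
vertex 2.046 1.624 -3.027
endloop
endfacet

endsolid


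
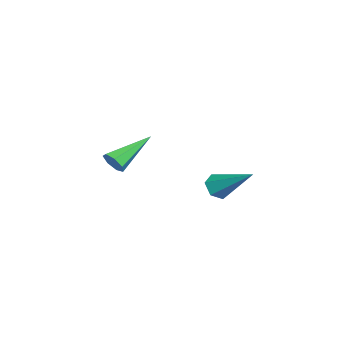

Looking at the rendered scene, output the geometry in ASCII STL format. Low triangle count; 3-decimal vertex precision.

solid 
facet normal -0.415 -0.704 -0.576
outer loop
vertex 3.756 0.148 -3.359
vertex 3.504 -0.078 -2.901
vertex 3.238 0.326 -3.203
endloop
endfacet
facet normal 0.097 0.800 -0.592
outer loop
vertex 3.756 0.148 -3.359
vertex 3.238 0.326 -3.203
vertex 4.256 1.198 -1.859
endloop
endfacet
facet normal -0.416 -0.704 -0.575
outer loop
vertex 3.238 0.326 -3.203
vertex 3.504 -0.078 -2.901
vertex 2.986 0.1 -2.744
endloop
endfacet
facet normal -0.658 0.753 0.010
outer loop
vertex 3.238 0.326 -3.203
vertex 2.986 0.1 -2.744
vertex 4.256 1.198 -1.859
endloop
endfacet
facet normal -0.416 -0.704 -0.575
outer loop
vertex 2.986 0.1 -2.744
vertex 3.504 -0.078 -2.901
vertex 3.252 -0.304 -2.442
endloop
endfacet
facet normal -0.644 0.138 0.752
outer loop
vertex 2.986 0.1 -2.744
vertex 3.252 -0.304 -2.442
vertex 4.256 1.198 -1.859
endloop
endfacet
facet normal -0.415 -0.705 -0.575
outer loop
vertex 3.252 -0.304 -2.442
vertex 3.504 -0.078 -2.901
vertex 3.771 -0.481 -2.599
endloop
endfacet
facet normal 0.124 -0.430 0.894
outer loop
vertex 3.252 -0.304 -2.442
vertex 3.771 -0.481 -2.599
vertex 4.256 1.198 -1.859
endloop
endfacet
facet normal -0.414 -0.705 -0.576
outer loop
vertex 3.771 -0.481 -2.599
vertex 3.504 -0.078 -2.901
vertex 4.023 -0.255 -3.057
endloop
endfacet
facet normal 0.876 -0.382 0.293
outer loop
vertex 3.771 -0.481 -2.599
vertex 4.023 -0.255 -3.057
vertex 4.256 1.198 -1.859
endloop
endfacet
facet normal -0.414 -0.705 -0.576
outer loop
vertex 4.023 -0.255 -3.057
vertex 3.504 -0.078 -2.901
vertex 3.756 0.148 -3.359
endloop
endfacet
facet normal 0.862 0.233 -0.451
outer loop
vertex 4.023 -0.255 -3.057
vertex 3.756 0.148 -3.359
vertex 4.256 1.198 -1.859
endloop
endfacet
facet normal 0.642 -0.627 -0.442
outer loop
vertex -0.067 -4.195 -3.494
vertex -0.441 -4.304 -3.883
vertex -0.055 -3.912 -3.878
endloop
endfacet
facet normal 0.585 0.644 0.493
outer loop
vertex -0.067 -4.195 -3.494
vertex -0.055 -3.912 -3.878
vertex -1.699 -3.076 -3.017
endloop
endfacet
facet normal 0.642 -0.627 -0.441
outer loop
vertex -0.055 -3.912 -3.878
vertex -0.441 -4.304 -3.883
vertex -0.333 -3.924 -4.266
endloop
endfacet
facet normal 0.325 0.909 -0.261
outer loop
vertex -0.055 -3.912 -3.878
vertex -0.333 -3.924 -4.266
vertex -1.699 -3.076 -3.017
endloop
endfacet
facet normal 0.641 -0.628 -0.442
outer loop
vertex -0.333 -3.924 -4.266
vertex -0.441 -4.304 -3.883
vertex -0.693 -4.222 -4.365
endloop
endfacet
facet normal -0.298 0.606 -0.738
outer loop
vertex -0.333 -3.924 -4.266
vertex -0.693 -4.222 -4.365
vertex -1.699 -3.076 -3.017
endloop
endfacet
facet normal 0.643 -0.625 -0.443
outer loop
vertex -0.693 -4.222 -4.365
vertex -0.441 -4.304 -3.883
vertex -0.862 -4.582 -4.102
endloop
endfacet
facet normal -0.816 -0.038 -0.577
outer loop
vertex -0.693 -4.222 -4.365
vertex -0.862 -4.582 -4.102
vertex -1.699 -3.076 -3.017
endloop
endfacet
facet normal 0.643 -0.627 -0.440
outer loop
vertex -0.862 -4.582 -4.102
vertex -0.441 -4.304 -3.883
vertex -0.715 -4.732 -3.673
endloop
endfacet
facet normal -0.838 -0.537 0.099
outer loop
vertex -0.862 -4.582 -4.102
vertex -0.715 -4.732 -3.673
vertex -1.699 -3.076 -3.017
endloop
endfacet
facet normal 0.642 -0.627 -0.441
outer loop
vertex -0.715 -4.732 -3.673
vertex -0.441 -4.304 -3.883
vertex -0.361 -4.56 -3.403
endloop
endfacet
facet normal -0.347 -0.516 0.783
outer loop
vertex -0.715 -4.732 -3.673
vertex -0.361 -4.56 -3.403
vertex -1.699 -3.076 -3.017
endloop
endfacet
facet normal 0.642 -0.627 -0.441
outer loop
vertex -0.361 -4.56 -3.403
vertex -0.441 -4.304 -3.883
vertex -0.067 -4.195 -3.494
endloop
endfacet
facet normal 0.286 0.009 0.958
outer loop
vertex -0.361 -4.56 -3.403
vertex -0.067 -4.195 -3.494
vertex -1.699 -3.076 -3.017
endloop
endfacet

endsolid


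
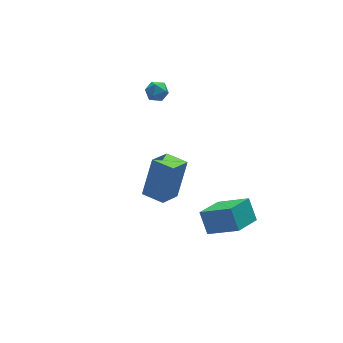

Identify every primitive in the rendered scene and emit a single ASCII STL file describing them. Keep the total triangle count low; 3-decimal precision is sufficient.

solid 
facet normal -0.805 -0.480 0.348
outer loop
vertex 0.118 -3.297 -0.209
vertex -0.982 -2.158 -1.185
vertex 0.168 -4.108 -1.211
endloop
endfacet
facet normal 0.591 -0.612 0.525
outer loop
vertex 1.522 -3.302 -1.795
vertex 0.118 -3.297 -0.209
vertex 0.168 -4.108 -1.211
endloop
endfacet
facet normal -0.806 -0.480 0.347
outer loop
vertex 0.168 -4.108 -1.211
vertex -0.982 -2.158 -1.185
vertex -0.931 -2.968 -2.187
endloop
endfacet
facet normal 0.039 -0.628 -0.777
outer loop
vertex -0.931 -2.968 -2.187
vertex 1.522 -3.302 -1.795
vertex 0.168 -4.108 -1.211
endloop
endfacet
facet normal -0.039 0.628 0.777
outer loop
vertex 0.118 -3.297 -0.209
vertex 0.372 -1.352 -1.769
vertex -0.982 -2.158 -1.185
endloop
endfacet
facet normal 0.591 -0.612 0.525
outer loop
vertex 1.471 -2.492 -0.793
vertex 0.118 -3.297 -0.209
vertex 1.522 -3.302 -1.795
endloop
endfacet
facet normal -0.038 0.628 0.777
outer loop
vertex 1.471 -2.492 -0.793
vertex 0.372 -1.352 -1.769
vertex 0.118 -3.297 -0.209
endloop
endfacet
facet normal -0.591 0.612 -0.525
outer loop
vertex -0.982 -2.158 -1.185
vertex 0.372 -1.352 -1.769
vertex -0.931 -2.968 -2.187
endloop
endfacet
facet normal 0.039 -0.628 -0.777
outer loop
vertex 0.422 -2.163 -2.771
vertex 1.522 -3.302 -1.795
vertex -0.931 -2.968 -2.187
endloop
endfacet
facet normal -0.591 0.612 -0.525
outer loop
vertex -0.931 -2.968 -2.187
vertex 0.372 -1.352 -1.769
vertex 0.422 -2.163 -2.771
endloop
endfacet
facet normal 0.805 0.480 -0.347
outer loop
vertex 0.422 -2.163 -2.771
vertex 1.471 -2.492 -0.793
vertex 1.522 -3.302 -1.795
endloop
endfacet
facet normal 0.806 0.479 -0.348
outer loop
vertex 0.372 -1.352 -1.769
vertex 1.471 -2.492 -0.793
vertex 0.422 -2.163 -2.771
endloop
endfacet
facet normal -0.596 0.791 0.134
outer loop
vertex -1.035 3.909 2.986
vertex -1.31 3.615 3.499
vertex -0.787 3.995 3.583
endloop
endfacet
facet normal 0.025 0.988 -0.153
outer loop
vertex -1.035 3.909 2.986
vertex -0.787 3.995 3.583
vertex -0.389 3.906 3.074
endloop
endfacet
facet normal 0.107 0.632 -0.767
outer loop
vertex -1.035 3.909 2.986
vertex -0.389 3.906 3.074
vertex -0.666 3.47 2.676
endloop
endfacet
facet normal -0.465 0.216 -0.859
outer loop
vertex -1.035 3.909 2.986
vertex -0.666 3.47 2.676
vertex -1.235 3.291 2.939
endloop
endfacet
facet normal -0.900 0.314 -0.302
outer loop
vertex -1.035 3.909 2.986
vertex -1.235 3.291 2.939
vertex -1.31 3.615 3.499
endloop
endfacet
facet normal 0.548 0.784 0.291
outer loop
vertex -0.389 3.906 3.074
vertex -0.787 3.995 3.583
vertex -0.265 3.609 3.641
endloop
endfacet
facet normal -0.461 0.467 0.755
outer loop
vertex -0.787 3.995 3.583
vertex -1.31 3.615 3.499
vertex -0.834 3.43 3.904
endloop
endfacet
facet normal -0.951 -0.304 0.049
outer loop
vertex -1.31 3.615 3.499
vertex -1.235 3.291 2.939
vertex -1.111 2.994 3.506
endloop
endfacet
facet normal -0.248 -0.463 -0.851
outer loop
vertex -1.235 3.291 2.939
vertex -0.666 3.47 2.676
vertex -0.713 2.905 2.997
endloop
endfacet
facet normal 0.680 0.210 -0.703
outer loop
vertex -0.666 3.47 2.676
vertex -0.389 3.906 3.074
vertex -0.19 3.285 3.081
endloop
endfacet
facet normal 0.465 -0.216 0.859
outer loop
vertex -0.465 2.991 3.594
vertex -0.265 3.609 3.641
vertex -0.834 3.43 3.904
endloop
endfacet
facet normal -0.107 -0.632 0.767
outer loop
vertex -0.465 2.991 3.594
vertex -0.834 3.43 3.904
vertex -1.111 2.994 3.506
endloop
endfacet
facet normal -0.025 -0.988 0.153
outer loop
vertex -0.465 2.991 3.594
vertex -1.111 2.994 3.506
vertex -0.713 2.905 2.997
endloop
endfacet
facet normal 0.596 -0.791 -0.134
outer loop
vertex -0.465 2.991 3.594
vertex -0.713 2.905 2.997
vertex -0.19 3.285 3.081
endloop
endfacet
facet normal 0.900 -0.314 0.302
outer loop
vertex -0.465 2.991 3.594
vertex -0.19 3.285 3.081
vertex -0.265 3.609 3.641
endloop
endfacet
facet normal 0.248 0.463 0.851
outer loop
vertex -0.834 3.43 3.904
vertex -0.265 3.609 3.641
vertex -0.787 3.995 3.583
endloop
endfacet
facet normal -0.680 -0.210 0.703
outer loop
vertex -1.111 2.994 3.506
vertex -0.834 3.43 3.904
vertex -1.31 3.615 3.499
endloop
endfacet
facet normal -0.548 -0.784 -0.291
outer loop
vertex -0.713 2.905 2.997
vertex -1.111 2.994 3.506
vertex -1.235 3.291 2.939
endloop
endfacet
facet normal 0.461 -0.467 -0.755
outer loop
vertex -0.19 3.285 3.081
vertex -0.713 2.905 2.997
vertex -0.666 3.47 2.676
endloop
endfacet
facet normal 0.951 0.304 -0.049
outer loop
vertex -0.265 3.609 3.641
vertex -0.19 3.285 3.081
vertex -0.389 3.906 3.074
endloop
endfacet
facet normal -0.531 0.847 -0.014
outer loop
vertex -3.342 -1.977 3.978
vertex -2.34 -1.358 3.428
vertex -4.081 -2.471 2.076
endloop
endfacet
facet normal -0.771 -0.476 0.423
outer loop
vertex -3.46 -3.462 2.092
vertex -3.342 -1.977 3.978
vertex -4.081 -2.471 2.076
endloop
endfacet
facet normal -0.531 0.847 -0.014
outer loop
vertex -4.081 -2.471 2.076
vertex -2.34 -1.358 3.428
vertex -3.079 -1.852 1.526
endloop
endfacet
facet normal -0.352 -0.235 -0.906
outer loop
vertex -3.079 -1.852 1.526
vertex -3.46 -3.462 2.092
vertex -4.081 -2.471 2.076
endloop
endfacet
facet normal 0.352 0.235 0.906
outer loop
vertex -3.342 -1.977 3.978
vertex -1.719 -2.349 3.444
vertex -2.34 -1.358 3.428
endloop
endfacet
facet normal -0.771 -0.476 0.423
outer loop
vertex -2.721 -2.968 3.994
vertex -3.342 -1.977 3.978
vertex -3.46 -3.462 2.092
endloop
endfacet
facet normal 0.352 0.235 0.906
outer loop
vertex -2.721 -2.968 3.994
vertex -1.719 -2.349 3.444
vertex -3.342 -1.977 3.978
endloop
endfacet
facet normal 0.771 0.476 -0.423
outer loop
vertex -2.34 -1.358 3.428
vertex -1.719 -2.349 3.444
vertex -3.079 -1.852 1.526
endloop
endfacet
facet normal -0.352 -0.235 -0.906
outer loop
vertex -2.458 -2.843 1.542
vertex -3.46 -3.462 2.092
vertex -3.079 -1.852 1.526
endloop
endfacet
facet normal 0.771 0.476 -0.423
outer loop
vertex -3.079 -1.852 1.526
vertex -1.719 -2.349 3.444
vertex -2.458 -2.843 1.542
endloop
endfacet
facet normal 0.531 -0.847 0.014
outer loop
vertex -2.458 -2.843 1.542
vertex -2.721 -2.968 3.994
vertex -3.46 -3.462 2.092
endloop
endfacet
facet normal 0.531 -0.847 0.014
outer loop
vertex -1.719 -2.349 3.444
vertex -2.721 -2.968 3.994
vertex -2.458 -2.843 1.542
endloop
endfacet

endsolid


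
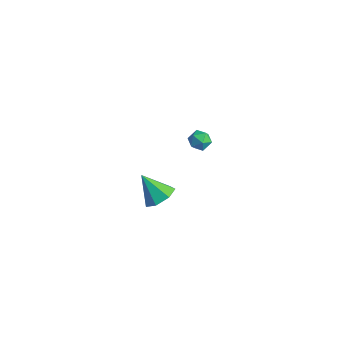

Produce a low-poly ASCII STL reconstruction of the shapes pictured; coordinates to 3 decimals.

solid 
facet normal 0.628 0.172 -0.759
outer loop
vertex 0.186 -1.135 -3.157
vertex -0.248 -1.856 -3.679
vertex -0.475 -0.893 -3.649
endloop
endfacet
facet normal -0.177 0.768 0.616
outer loop
vertex 0.186 -1.135 -3.157
vertex -0.475 -0.893 -3.649
vertex -1.372 -2.164 -2.321
endloop
endfacet
facet normal 0.628 0.172 -0.759
outer loop
vertex -0.475 -0.893 -3.649
vertex -0.248 -1.856 -3.679
vertex -0.965 -1.375 -4.164
endloop
endfacet
facet normal -0.754 0.648 0.111
outer loop
vertex -0.475 -0.893 -3.649
vertex -0.965 -1.375 -4.164
vertex -1.372 -2.164 -2.321
endloop
endfacet
facet normal 0.628 0.172 -0.759
outer loop
vertex -0.965 -1.375 -4.164
vertex -0.248 -1.856 -3.679
vertex -0.915 -2.22 -4.314
endloop
endfacet
facet normal -0.975 -0.018 -0.223
outer loop
vertex -0.965 -1.375 -4.164
vertex -0.915 -2.22 -4.314
vertex -1.372 -2.164 -2.321
endloop
endfacet
facet normal 0.628 0.173 -0.759
outer loop
vertex -0.915 -2.22 -4.314
vertex -0.248 -1.856 -3.679
vertex -0.362 -2.79 -3.986
endloop
endfacet
facet normal -0.672 -0.729 -0.134
outer loop
vertex -0.915 -2.22 -4.314
vertex -0.362 -2.79 -3.986
vertex -1.372 -2.164 -2.321
endloop
endfacet
facet normal 0.629 0.173 -0.758
outer loop
vertex -0.362 -2.79 -3.986
vertex -0.248 -1.856 -3.679
vertex 0.276 -2.657 -3.427
endloop
endfacet
facet normal -0.075 -0.948 0.311
outer loop
vertex -0.362 -2.79 -3.986
vertex 0.276 -2.657 -3.427
vertex -1.372 -2.164 -2.321
endloop
endfacet
facet normal 0.628 0.172 -0.759
outer loop
vertex 0.276 -2.657 -3.427
vertex -0.248 -1.856 -3.679
vertex 0.52 -1.92 -3.058
endloop
endfacet
facet normal 0.368 -0.511 0.777
outer loop
vertex 0.276 -2.657 -3.427
vertex 0.52 -1.92 -3.058
vertex -1.372 -2.164 -2.321
endloop
endfacet
facet normal 0.628 0.171 -0.759
outer loop
vertex 0.52 -1.92 -3.058
vertex -0.248 -1.856 -3.679
vertex 0.186 -1.135 -3.157
endloop
endfacet
facet normal 0.323 0.252 0.912
outer loop
vertex 0.52 -1.92 -3.058
vertex 0.186 -1.135 -3.157
vertex -1.372 -2.164 -2.321
endloop
endfacet
facet normal -0.991 0.135 -0.008
outer loop
vertex 2.297 -1.627 3.587
vertex 2.214 -2.216 3.901
vertex 2.288 -1.651 4.259
endloop
endfacet
facet normal -0.650 0.760 0.018
outer loop
vertex 2.297 -1.627 3.587
vertex 2.288 -1.651 4.259
vertex 2.735 -1.261 3.942
endloop
endfacet
facet normal -0.223 0.803 -0.552
outer loop
vertex 2.297 -1.627 3.587
vertex 2.735 -1.261 3.942
vertex 2.938 -1.585 3.389
endloop
endfacet
facet normal -0.301 0.205 -0.931
outer loop
vertex 2.297 -1.627 3.587
vertex 2.938 -1.585 3.389
vertex 2.616 -2.176 3.363
endloop
endfacet
facet normal -0.776 -0.208 -0.595
outer loop
vertex 2.297 -1.627 3.587
vertex 2.616 -2.176 3.363
vertex 2.214 -2.216 3.901
endloop
endfacet
facet normal -0.239 0.762 0.602
outer loop
vertex 2.735 -1.261 3.942
vertex 2.288 -1.651 4.259
vertex 2.924 -1.624 4.477
endloop
endfacet
facet normal -0.791 -0.250 0.558
outer loop
vertex 2.288 -1.651 4.259
vertex 2.214 -2.216 3.901
vertex 2.602 -2.215 4.451
endloop
endfacet
facet normal -0.443 -0.807 -0.391
outer loop
vertex 2.214 -2.216 3.901
vertex 2.616 -2.176 3.363
vertex 2.805 -2.539 3.898
endloop
endfacet
facet normal 0.326 -0.137 -0.935
outer loop
vertex 2.616 -2.176 3.363
vertex 2.938 -1.585 3.389
vertex 3.252 -2.149 3.581
endloop
endfacet
facet normal 0.453 0.832 -0.321
outer loop
vertex 2.938 -1.585 3.389
vertex 2.735 -1.261 3.942
vertex 3.326 -1.584 3.939
endloop
endfacet
facet normal 0.301 -0.205 0.931
outer loop
vertex 3.243 -2.173 4.253
vertex 2.924 -1.624 4.477
vertex 2.602 -2.215 4.451
endloop
endfacet
facet normal 0.223 -0.803 0.552
outer loop
vertex 3.243 -2.173 4.253
vertex 2.602 -2.215 4.451
vertex 2.805 -2.539 3.898
endloop
endfacet
facet normal 0.650 -0.760 -0.018
outer loop
vertex 3.243 -2.173 4.253
vertex 2.805 -2.539 3.898
vertex 3.252 -2.149 3.581
endloop
endfacet
facet normal 0.991 -0.135 0.008
outer loop
vertex 3.243 -2.173 4.253
vertex 3.252 -2.149 3.581
vertex 3.326 -1.584 3.939
endloop
endfacet
facet normal 0.776 0.208 0.595
outer loop
vertex 3.243 -2.173 4.253
vertex 3.326 -1.584 3.939
vertex 2.924 -1.624 4.477
endloop
endfacet
facet normal -0.326 0.137 0.935
outer loop
vertex 2.602 -2.215 4.451
vertex 2.924 -1.624 4.477
vertex 2.288 -1.651 4.259
endloop
endfacet
facet normal -0.453 -0.832 0.321
outer loop
vertex 2.805 -2.539 3.898
vertex 2.602 -2.215 4.451
vertex 2.214 -2.216 3.901
endloop
endfacet
facet normal 0.239 -0.762 -0.602
outer loop
vertex 3.252 -2.149 3.581
vertex 2.805 -2.539 3.898
vertex 2.616 -2.176 3.363
endloop
endfacet
facet normal 0.791 0.250 -0.558
outer loop
vertex 3.326 -1.584 3.939
vertex 3.252 -2.149 3.581
vertex 2.938 -1.585 3.389
endloop
endfacet
facet normal 0.443 0.807 0.391
outer loop
vertex 2.924 -1.624 4.477
vertex 3.326 -1.584 3.939
vertex 2.735 -1.261 3.942
endloop
endfacet

endsolid


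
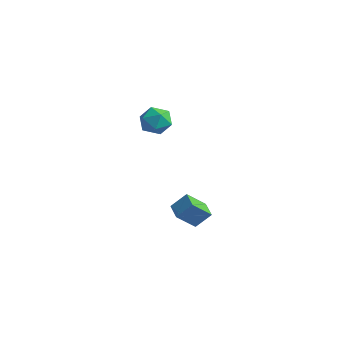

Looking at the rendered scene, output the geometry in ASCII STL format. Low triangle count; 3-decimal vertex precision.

solid 
facet normal -0.855 0.059 0.516
outer loop
vertex 0.745 -1.809 3.234
vertex 0.633 -2.735 3.155
vertex 1.098 -2.381 3.885
endloop
endfacet
facet normal -0.400 0.570 0.718
outer loop
vertex 0.745 -1.809 3.234
vertex 1.098 -2.381 3.885
vertex 1.598 -1.65 3.583
endloop
endfacet
facet normal -0.238 0.961 0.143
outer loop
vertex 0.745 -1.809 3.234
vertex 1.598 -1.65 3.583
vertex 1.442 -1.552 2.665
endloop
endfacet
facet normal -0.593 0.690 -0.415
outer loop
vertex 0.745 -1.809 3.234
vertex 1.442 -1.552 2.665
vertex 0.846 -2.223 2.401
endloop
endfacet
facet normal -0.974 0.134 -0.184
outer loop
vertex 0.745 -1.809 3.234
vertex 0.846 -2.223 2.401
vertex 0.633 -2.735 3.155
endloop
endfacet
facet normal 0.198 0.255 0.946
outer loop
vertex 1.598 -1.65 3.583
vertex 1.098 -2.381 3.885
vertex 2.014 -2.477 3.719
endloop
endfacet
facet normal -0.538 -0.572 0.620
outer loop
vertex 1.098 -2.381 3.885
vertex 0.633 -2.735 3.155
vertex 1.418 -3.148 3.455
endloop
endfacet
facet normal -0.730 -0.452 -0.513
outer loop
vertex 0.633 -2.735 3.155
vertex 0.846 -2.223 2.401
vertex 1.262 -3.05 2.537
endloop
endfacet
facet normal -0.113 0.449 -0.886
outer loop
vertex 0.846 -2.223 2.401
vertex 1.442 -1.552 2.665
vertex 1.762 -2.319 2.235
endloop
endfacet
facet normal 0.461 0.887 0.016
outer loop
vertex 1.442 -1.552 2.665
vertex 1.598 -1.65 3.583
vertex 2.227 -1.965 2.965
endloop
endfacet
facet normal 0.593 -0.690 0.415
outer loop
vertex 2.115 -2.891 2.886
vertex 2.014 -2.477 3.719
vertex 1.418 -3.148 3.455
endloop
endfacet
facet normal 0.238 -0.961 -0.143
outer loop
vertex 2.115 -2.891 2.886
vertex 1.418 -3.148 3.455
vertex 1.262 -3.05 2.537
endloop
endfacet
facet normal 0.400 -0.570 -0.718
outer loop
vertex 2.115 -2.891 2.886
vertex 1.262 -3.05 2.537
vertex 1.762 -2.319 2.235
endloop
endfacet
facet normal 0.855 -0.059 -0.516
outer loop
vertex 2.115 -2.891 2.886
vertex 1.762 -2.319 2.235
vertex 2.227 -1.965 2.965
endloop
endfacet
facet normal 0.974 -0.134 0.184
outer loop
vertex 2.115 -2.891 2.886
vertex 2.227 -1.965 2.965
vertex 2.014 -2.477 3.719
endloop
endfacet
facet normal 0.113 -0.449 0.886
outer loop
vertex 1.418 -3.148 3.455
vertex 2.014 -2.477 3.719
vertex 1.098 -2.381 3.885
endloop
endfacet
facet normal -0.461 -0.887 -0.016
outer loop
vertex 1.262 -3.05 2.537
vertex 1.418 -3.148 3.455
vertex 0.633 -2.735 3.155
endloop
endfacet
facet normal -0.198 -0.255 -0.946
outer loop
vertex 1.762 -2.319 2.235
vertex 1.262 -3.05 2.537
vertex 0.846 -2.223 2.401
endloop
endfacet
facet normal 0.538 0.572 -0.620
outer loop
vertex 2.227 -1.965 2.965
vertex 1.762 -2.319 2.235
vertex 1.442 -1.552 2.665
endloop
endfacet
facet normal 0.730 0.452 0.513
outer loop
vertex 2.014 -2.477 3.719
vertex 2.227 -1.965 2.965
vertex 1.598 -1.65 3.583
endloop
endfacet
facet normal -0.395 -0.572 -0.719
outer loop
vertex 2.441 -1.86 -3.525
vertex 1.446 -1.445 -3.309
vertex 2.672 -0.805 -4.492
endloop
endfacet
facet normal 0.905 -0.378 -0.196
outer loop
vertex 3.134 -0.135 -3.651
vertex 2.441 -1.86 -3.525
vertex 2.672 -0.805 -4.492
endloop
endfacet
facet normal -0.395 -0.572 -0.719
outer loop
vertex 2.672 -0.805 -4.492
vertex 1.446 -1.445 -3.309
vertex 1.677 -0.389 -4.276
endloop
endfacet
facet normal 0.159 0.728 -0.667
outer loop
vertex 1.677 -0.389 -4.276
vertex 3.134 -0.135 -3.651
vertex 2.672 -0.805 -4.492
endloop
endfacet
facet normal -0.159 -0.728 0.667
outer loop
vertex 2.441 -1.86 -3.525
vertex 1.908 -0.775 -2.468
vertex 1.446 -1.445 -3.309
endloop
endfacet
facet normal 0.905 -0.378 -0.196
outer loop
vertex 2.903 -1.191 -2.684
vertex 2.441 -1.86 -3.525
vertex 3.134 -0.135 -3.651
endloop
endfacet
facet normal -0.160 -0.728 0.667
outer loop
vertex 2.903 -1.191 -2.684
vertex 1.908 -0.775 -2.468
vertex 2.441 -1.86 -3.525
endloop
endfacet
facet normal -0.905 0.378 0.196
outer loop
vertex 1.446 -1.445 -3.309
vertex 1.908 -0.775 -2.468
vertex 1.677 -0.389 -4.276
endloop
endfacet
facet normal 0.159 0.728 -0.667
outer loop
vertex 2.139 0.28 -3.435
vertex 3.134 -0.135 -3.651
vertex 1.677 -0.389 -4.276
endloop
endfacet
facet normal -0.905 0.378 0.196
outer loop
vertex 1.677 -0.389 -4.276
vertex 1.908 -0.775 -2.468
vertex 2.139 0.28 -3.435
endloop
endfacet
facet normal 0.395 0.572 0.719
outer loop
vertex 2.139 0.28 -3.435
vertex 2.903 -1.191 -2.684
vertex 3.134 -0.135 -3.651
endloop
endfacet
facet normal 0.395 0.572 0.719
outer loop
vertex 1.908 -0.775 -2.468
vertex 2.903 -1.191 -2.684
vertex 2.139 0.28 -3.435
endloop
endfacet

endsolid


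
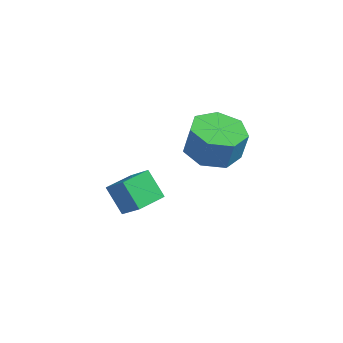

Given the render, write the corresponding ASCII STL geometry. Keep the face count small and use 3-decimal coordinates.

solid 
facet normal -0.662 0.229 0.714
outer loop
vertex 0.306 -4.385 -1.821
vertex 0.673 -3.16 -1.873
vertex -0.608 -4.15 -2.744
endloop
endfacet
facet normal -0.287 -0.957 0.041
outer loop
vertex 0.287 -4.46 -3.707
vertex 0.306 -4.385 -1.821
vertex -0.608 -4.15 -2.744
endloop
endfacet
facet normal -0.662 0.230 0.713
outer loop
vertex -0.608 -4.15 -2.744
vertex 0.673 -3.16 -1.873
vertex -0.24 -2.925 -2.797
endloop
endfacet
facet normal -0.692 0.178 -0.700
outer loop
vertex -0.24 -2.925 -2.797
vertex 0.287 -4.46 -3.707
vertex -0.608 -4.15 -2.744
endloop
endfacet
facet normal 0.692 -0.178 0.700
outer loop
vertex 0.306 -4.385 -1.821
vertex 1.568 -3.47 -2.836
vertex 0.673 -3.16 -1.873
endloop
endfacet
facet normal -0.288 -0.957 0.041
outer loop
vertex 1.2 -4.695 -2.783
vertex 0.306 -4.385 -1.821
vertex 0.287 -4.46 -3.707
endloop
endfacet
facet normal 0.692 -0.178 0.700
outer loop
vertex 1.2 -4.695 -2.783
vertex 1.568 -3.47 -2.836
vertex 0.306 -4.385 -1.821
endloop
endfacet
facet normal 0.288 0.957 -0.041
outer loop
vertex 0.673 -3.16 -1.873
vertex 1.568 -3.47 -2.836
vertex -0.24 -2.925 -2.797
endloop
endfacet
facet normal -0.692 0.178 -0.700
outer loop
vertex 0.654 -3.235 -3.759
vertex 0.287 -4.46 -3.707
vertex -0.24 -2.925 -2.797
endloop
endfacet
facet normal 0.288 0.957 -0.041
outer loop
vertex -0.24 -2.925 -2.797
vertex 1.568 -3.47 -2.836
vertex 0.654 -3.235 -3.759
endloop
endfacet
facet normal 0.663 -0.229 -0.713
outer loop
vertex 0.654 -3.235 -3.759
vertex 1.2 -4.695 -2.783
vertex 0.287 -4.46 -3.707
endloop
endfacet
facet normal 0.662 -0.230 -0.714
outer loop
vertex 1.568 -3.47 -2.836
vertex 1.2 -4.695 -2.783
vertex 0.654 -3.235 -3.759
endloop
endfacet
facet normal -0.190 -0.069 -0.979
outer loop
vertex 4.58 -4.218 0.845
vertex 3.658 -3.634 0.983
vertex 4.673 -3.272 0.76
endloop
endfacet
facet normal 0.977 -0.112 -0.182
outer loop
vertex 4.58 -4.218 0.845
vertex 4.673 -3.272 0.76
vertex 4.824 -4.13 2.098
endloop
endfacet
facet normal 0.977 -0.112 -0.182
outer loop
vertex 4.824 -4.13 2.098
vertex 4.673 -3.272 0.76
vertex 4.917 -3.184 2.014
endloop
endfacet
facet normal 0.191 0.068 0.979
outer loop
vertex 4.824 -4.13 2.098
vertex 4.917 -3.184 2.014
vertex 3.902 -3.546 2.237
endloop
endfacet
facet normal -0.190 -0.069 -0.979
outer loop
vertex 4.673 -3.272 0.76
vertex 3.658 -3.634 0.983
vertex 4.001 -2.599 0.843
endloop
endfacet
facet normal 0.684 0.706 -0.183
outer loop
vertex 4.673 -3.272 0.76
vertex 4.001 -2.599 0.843
vertex 4.917 -3.184 2.014
endloop
endfacet
facet normal 0.685 0.705 -0.183
outer loop
vertex 4.917 -3.184 2.014
vertex 4.001 -2.599 0.843
vertex 4.245 -2.51 2.097
endloop
endfacet
facet normal 0.190 0.069 0.979
outer loop
vertex 4.917 -3.184 2.014
vertex 4.245 -2.51 2.097
vertex 3.902 -3.546 2.237
endloop
endfacet
facet normal -0.191 -0.069 -0.979
outer loop
vertex 4.001 -2.599 0.843
vertex 3.658 -3.634 0.983
vertex 3.072 -2.705 1.032
endloop
endfacet
facet normal -0.123 0.991 -0.047
outer loop
vertex 4.001 -2.599 0.843
vertex 3.072 -2.705 1.032
vertex 4.245 -2.51 2.097
endloop
endfacet
facet normal -0.123 0.991 -0.047
outer loop
vertex 4.245 -2.51 2.097
vertex 3.072 -2.705 1.032
vertex 3.316 -2.616 2.285
endloop
endfacet
facet normal 0.190 0.069 0.979
outer loop
vertex 4.245 -2.51 2.097
vertex 3.316 -2.616 2.285
vertex 3.902 -3.546 2.237
endloop
endfacet
facet normal -0.191 -0.069 -0.979
outer loop
vertex 3.072 -2.705 1.032
vertex 3.658 -3.634 0.983
vertex 2.583 -3.511 1.184
endloop
endfacet
facet normal -0.838 0.532 0.125
outer loop
vertex 3.072 -2.705 1.032
vertex 2.583 -3.511 1.184
vertex 3.316 -2.616 2.285
endloop
endfacet
facet normal -0.838 0.532 0.125
outer loop
vertex 3.316 -2.616 2.285
vertex 2.583 -3.511 1.184
vertex 2.827 -3.422 2.437
endloop
endfacet
facet normal 0.190 0.069 0.979
outer loop
vertex 3.316 -2.616 2.285
vertex 2.827 -3.422 2.437
vertex 3.902 -3.546 2.237
endloop
endfacet
facet normal -0.191 -0.069 -0.979
outer loop
vertex 2.583 -3.511 1.184
vertex 3.658 -3.634 0.983
vertex 2.904 -4.41 1.185
endloop
endfacet
facet normal -0.922 -0.329 0.203
outer loop
vertex 2.583 -3.511 1.184
vertex 2.904 -4.41 1.185
vertex 2.827 -3.422 2.437
endloop
endfacet
facet normal -0.922 -0.329 0.203
outer loop
vertex 2.827 -3.422 2.437
vertex 2.904 -4.41 1.185
vertex 3.148 -4.321 2.438
endloop
endfacet
facet normal 0.190 0.069 0.979
outer loop
vertex 2.827 -3.422 2.437
vertex 3.148 -4.321 2.438
vertex 3.902 -3.546 2.237
endloop
endfacet
facet normal -0.191 -0.069 -0.979
outer loop
vertex 2.904 -4.41 1.185
vertex 3.658 -3.634 0.983
vertex 3.793 -4.725 1.034
endloop
endfacet
facet normal -0.312 -0.941 0.128
outer loop
vertex 2.904 -4.41 1.185
vertex 3.793 -4.725 1.034
vertex 3.148 -4.321 2.438
endloop
endfacet
facet normal -0.312 -0.941 0.128
outer loop
vertex 3.148 -4.321 2.438
vertex 3.793 -4.725 1.034
vertex 4.037 -4.636 2.287
endloop
endfacet
facet normal 0.191 0.069 0.979
outer loop
vertex 3.148 -4.321 2.438
vertex 4.037 -4.636 2.287
vertex 3.902 -3.546 2.237
endloop
endfacet
facet normal -0.190 -0.069 -0.979
outer loop
vertex 3.793 -4.725 1.034
vertex 3.658 -3.634 0.983
vertex 4.58 -4.218 0.845
endloop
endfacet
facet normal 0.534 -0.845 -0.044
outer loop
vertex 3.793 -4.725 1.034
vertex 4.58 -4.218 0.845
vertex 4.037 -4.636 2.287
endloop
endfacet
facet normal 0.533 -0.845 -0.044
outer loop
vertex 4.037 -4.636 2.287
vertex 4.58 -4.218 0.845
vertex 4.824 -4.13 2.098
endloop
endfacet
facet normal 0.191 0.069 0.979
outer loop
vertex 4.037 -4.636 2.287
vertex 4.824 -4.13 2.098
vertex 3.902 -3.546 2.237
endloop
endfacet

endsolid


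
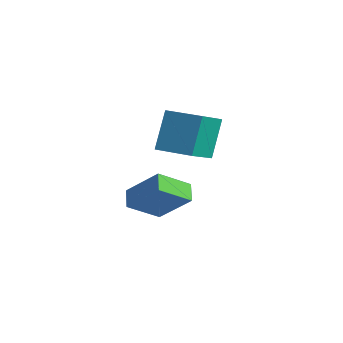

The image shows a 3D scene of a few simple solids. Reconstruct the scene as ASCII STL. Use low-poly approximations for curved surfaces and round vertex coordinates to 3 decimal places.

solid 
facet normal -0.882 -0.471 -0.014
outer loop
vertex 2.458 -2.655 5.238
vertex 1.722 -1.257 4.534
vertex 2.889 -3.403 3.301
endloop
endfacet
facet normal 0.426 -0.808 0.407
outer loop
vertex 4.458 -2.563 3.326
vertex 2.458 -2.655 5.238
vertex 2.889 -3.403 3.301
endloop
endfacet
facet normal -0.882 -0.472 -0.014
outer loop
vertex 2.889 -3.403 3.301
vertex 1.722 -1.257 4.534
vertex 2.152 -2.004 2.597
endloop
endfacet
facet normal 0.203 -0.353 -0.913
outer loop
vertex 2.152 -2.004 2.597
vertex 4.458 -2.563 3.326
vertex 2.889 -3.403 3.301
endloop
endfacet
facet normal -0.203 0.353 0.913
outer loop
vertex 2.458 -2.655 5.238
vertex 3.291 -0.417 4.559
vertex 1.722 -1.257 4.534
endloop
endfacet
facet normal 0.426 -0.809 0.406
outer loop
vertex 4.028 -1.816 5.263
vertex 2.458 -2.655 5.238
vertex 4.458 -2.563 3.326
endloop
endfacet
facet normal -0.203 0.353 0.913
outer loop
vertex 4.028 -1.816 5.263
vertex 3.291 -0.417 4.559
vertex 2.458 -2.655 5.238
endloop
endfacet
facet normal -0.426 0.808 -0.406
outer loop
vertex 1.722 -1.257 4.534
vertex 3.291 -0.417 4.559
vertex 2.152 -2.004 2.597
endloop
endfacet
facet normal 0.203 -0.353 -0.913
outer loop
vertex 3.722 -1.165 2.622
vertex 4.458 -2.563 3.326
vertex 2.152 -2.004 2.597
endloop
endfacet
facet normal -0.426 0.808 -0.407
outer loop
vertex 2.152 -2.004 2.597
vertex 3.291 -0.417 4.559
vertex 3.722 -1.165 2.622
endloop
endfacet
facet normal 0.882 0.471 0.014
outer loop
vertex 3.722 -1.165 2.622
vertex 4.028 -1.816 5.263
vertex 4.458 -2.563 3.326
endloop
endfacet
facet normal 0.882 0.472 0.014
outer loop
vertex 3.291 -0.417 4.559
vertex 4.028 -1.816 5.263
vertex 3.722 -1.165 2.622
endloop
endfacet
facet normal -0.737 0.384 0.556
outer loop
vertex 1.462 -2.445 1.145
vertex 1.559 -0.891 0.202
vertex 0.007 -3.206 -0.258
endloop
endfacet
facet normal -0.053 -0.854 0.518
outer loop
vertex 0.781 -3.609 -0.842
vertex 1.462 -2.445 1.145
vertex 0.007 -3.206 -0.258
endloop
endfacet
facet normal -0.737 0.384 0.556
outer loop
vertex 0.007 -3.206 -0.258
vertex 1.559 -0.891 0.202
vertex 0.104 -1.652 -1.201
endloop
endfacet
facet normal -0.674 -0.352 -0.650
outer loop
vertex 0.104 -1.652 -1.201
vertex 0.781 -3.609 -0.842
vertex 0.007 -3.206 -0.258
endloop
endfacet
facet normal 0.674 0.352 0.650
outer loop
vertex 1.462 -2.445 1.145
vertex 2.333 -1.294 -0.382
vertex 1.559 -0.891 0.202
endloop
endfacet
facet normal -0.053 -0.854 0.518
outer loop
vertex 2.236 -2.848 0.561
vertex 1.462 -2.445 1.145
vertex 0.781 -3.609 -0.842
endloop
endfacet
facet normal 0.674 0.352 0.650
outer loop
vertex 2.236 -2.848 0.561
vertex 2.333 -1.294 -0.382
vertex 1.462 -2.445 1.145
endloop
endfacet
facet normal 0.053 0.854 -0.518
outer loop
vertex 1.559 -0.891 0.202
vertex 2.333 -1.294 -0.382
vertex 0.104 -1.652 -1.201
endloop
endfacet
facet normal -0.674 -0.352 -0.650
outer loop
vertex 0.878 -2.055 -1.785
vertex 0.781 -3.609 -0.842
vertex 0.104 -1.652 -1.201
endloop
endfacet
facet normal 0.053 0.854 -0.518
outer loop
vertex 0.104 -1.652 -1.201
vertex 2.333 -1.294 -0.382
vertex 0.878 -2.055 -1.785
endloop
endfacet
facet normal 0.737 -0.384 -0.556
outer loop
vertex 0.878 -2.055 -1.785
vertex 2.236 -2.848 0.561
vertex 0.781 -3.609 -0.842
endloop
endfacet
facet normal 0.737 -0.384 -0.556
outer loop
vertex 2.333 -1.294 -0.382
vertex 2.236 -2.848 0.561
vertex 0.878 -2.055 -1.785
endloop
endfacet

endsolid


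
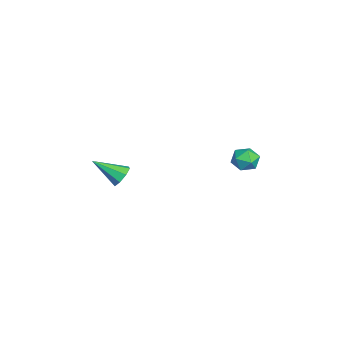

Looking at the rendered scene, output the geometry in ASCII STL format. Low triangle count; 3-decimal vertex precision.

solid 
facet normal -0.053 0.948 -0.315
outer loop
vertex 1.685 3.413 -3.713
vertex 0.889 3.417 -3.568
vertex 1.408 3.639 -2.987
endloop
endfacet
facet normal 0.585 0.810 -0.029
outer loop
vertex 1.685 3.413 -3.713
vertex 1.408 3.639 -2.987
vertex 2.062 3.165 -3.041
endloop
endfacet
facet normal 0.879 0.272 -0.393
outer loop
vertex 1.685 3.413 -3.713
vertex 2.062 3.165 -3.041
vertex 1.947 2.65 -3.655
endloop
endfacet
facet normal 0.421 0.076 -0.904
outer loop
vertex 1.685 3.413 -3.713
vertex 1.947 2.65 -3.655
vertex 1.222 2.805 -3.98
endloop
endfacet
facet normal -0.154 0.493 -0.856
outer loop
vertex 1.685 3.413 -3.713
vertex 1.222 2.805 -3.98
vertex 0.889 3.417 -3.568
endloop
endfacet
facet normal 0.483 0.593 0.644
outer loop
vertex 2.062 3.165 -3.041
vertex 1.408 3.639 -2.987
vertex 1.498 3.015 -2.48
endloop
endfacet
facet normal -0.550 0.815 0.180
outer loop
vertex 1.408 3.639 -2.987
vertex 0.889 3.417 -3.568
vertex 0.773 3.17 -2.805
endloop
endfacet
facet normal -0.714 0.080 -0.696
outer loop
vertex 0.889 3.417 -3.568
vertex 1.222 2.805 -3.98
vertex 0.658 2.655 -3.419
endloop
endfacet
facet normal 0.219 -0.596 -0.773
outer loop
vertex 1.222 2.805 -3.98
vertex 1.947 2.65 -3.655
vertex 1.312 2.181 -3.473
endloop
endfacet
facet normal 0.958 -0.280 0.055
outer loop
vertex 1.947 2.65 -3.655
vertex 2.062 3.165 -3.041
vertex 1.831 2.403 -2.892
endloop
endfacet
facet normal -0.421 -0.076 0.904
outer loop
vertex 1.035 2.407 -2.747
vertex 1.498 3.015 -2.48
vertex 0.773 3.17 -2.805
endloop
endfacet
facet normal -0.879 -0.272 0.393
outer loop
vertex 1.035 2.407 -2.747
vertex 0.773 3.17 -2.805
vertex 0.658 2.655 -3.419
endloop
endfacet
facet normal -0.585 -0.810 0.029
outer loop
vertex 1.035 2.407 -2.747
vertex 0.658 2.655 -3.419
vertex 1.312 2.181 -3.473
endloop
endfacet
facet normal 0.053 -0.948 0.315
outer loop
vertex 1.035 2.407 -2.747
vertex 1.312 2.181 -3.473
vertex 1.831 2.403 -2.892
endloop
endfacet
facet normal 0.154 -0.493 0.856
outer loop
vertex 1.035 2.407 -2.747
vertex 1.831 2.403 -2.892
vertex 1.498 3.015 -2.48
endloop
endfacet
facet normal -0.219 0.596 0.773
outer loop
vertex 0.773 3.17 -2.805
vertex 1.498 3.015 -2.48
vertex 1.408 3.639 -2.987
endloop
endfacet
facet normal -0.958 0.280 -0.055
outer loop
vertex 0.658 2.655 -3.419
vertex 0.773 3.17 -2.805
vertex 0.889 3.417 -3.568
endloop
endfacet
facet normal -0.483 -0.593 -0.644
outer loop
vertex 1.312 2.181 -3.473
vertex 0.658 2.655 -3.419
vertex 1.222 2.805 -3.98
endloop
endfacet
facet normal 0.550 -0.815 -0.180
outer loop
vertex 1.831 2.403 -2.892
vertex 1.312 2.181 -3.473
vertex 1.947 2.65 -3.655
endloop
endfacet
facet normal 0.714 -0.080 0.696
outer loop
vertex 1.498 3.015 -2.48
vertex 1.831 2.403 -2.892
vertex 2.062 3.165 -3.041
endloop
endfacet
facet normal 0.130 0.820 -0.558
outer loop
vertex 2.28 -3.346 -4.249
vertex 1.567 -3.262 -4.292
vertex 2.08 -3.036 -3.84
endloop
endfacet
facet normal 0.820 -0.185 0.541
outer loop
vertex 2.28 -3.346 -4.249
vertex 2.08 -3.036 -3.84
vertex 1.333 -4.738 -3.288
endloop
endfacet
facet normal 0.130 0.820 -0.557
outer loop
vertex 2.08 -3.036 -3.84
vertex 1.567 -3.262 -4.292
vertex 1.579 -2.859 -3.696
endloop
endfacet
facet normal 0.324 0.160 0.932
outer loop
vertex 2.08 -3.036 -3.84
vertex 1.579 -2.859 -3.696
vertex 1.333 -4.738 -3.288
endloop
endfacet
facet normal 0.130 0.820 -0.557
outer loop
vertex 1.579 -2.859 -3.696
vertex 1.567 -3.262 -4.292
vertex 1.07 -2.917 -3.9
endloop
endfacet
facet normal -0.385 0.244 0.890
outer loop
vertex 1.579 -2.859 -3.696
vertex 1.07 -2.917 -3.9
vertex 1.333 -4.738 -3.288
endloop
endfacet
facet normal 0.129 0.820 -0.558
outer loop
vertex 1.07 -2.917 -3.9
vertex 1.567 -3.262 -4.292
vertex 0.853 -3.178 -4.334
endloop
endfacet
facet normal -0.898 0.018 0.439
outer loop
vertex 1.07 -2.917 -3.9
vertex 0.853 -3.178 -4.334
vertex 1.333 -4.738 -3.288
endloop
endfacet
facet normal 0.129 0.820 -0.558
outer loop
vertex 0.853 -3.178 -4.334
vertex 1.567 -3.262 -4.292
vertex 1.053 -3.488 -4.743
endloop
endfacet
facet normal -0.910 -0.384 -0.154
outer loop
vertex 0.853 -3.178 -4.334
vertex 1.053 -3.488 -4.743
vertex 1.333 -4.738 -3.288
endloop
endfacet
facet normal 0.129 0.820 -0.558
outer loop
vertex 1.053 -3.488 -4.743
vertex 1.567 -3.262 -4.292
vertex 1.555 -3.666 -4.888
endloop
endfacet
facet normal -0.416 -0.728 -0.545
outer loop
vertex 1.053 -3.488 -4.743
vertex 1.555 -3.666 -4.888
vertex 1.333 -4.738 -3.288
endloop
endfacet
facet normal 0.130 0.820 -0.558
outer loop
vertex 1.555 -3.666 -4.888
vertex 1.567 -3.262 -4.292
vertex 2.063 -3.607 -4.683
endloop
endfacet
facet normal 0.297 -0.812 -0.503
outer loop
vertex 1.555 -3.666 -4.888
vertex 2.063 -3.607 -4.683
vertex 1.333 -4.738 -3.288
endloop
endfacet
facet normal 0.130 0.820 -0.558
outer loop
vertex 2.063 -3.607 -4.683
vertex 1.567 -3.262 -4.292
vertex 2.28 -3.346 -4.249
endloop
endfacet
facet normal 0.809 -0.586 -0.052
outer loop
vertex 2.063 -3.607 -4.683
vertex 2.28 -3.346 -4.249
vertex 1.333 -4.738 -3.288
endloop
endfacet

endsolid


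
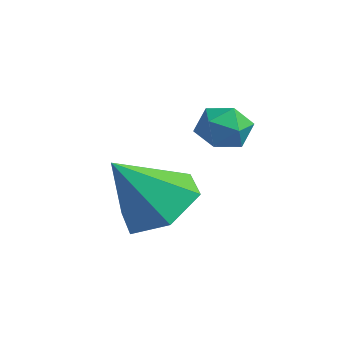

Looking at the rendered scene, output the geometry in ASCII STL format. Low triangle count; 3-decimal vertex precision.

solid 
facet normal 0.044 0.635 -0.772
outer loop
vertex 3.606 -0.904 -1.96
vertex 2.798 -1.398 -2.412
vertex 2.623 -0.593 -1.76
endloop
endfacet
facet normal 0.289 0.339 0.895
outer loop
vertex 3.606 -0.904 -1.96
vertex 2.623 -0.593 -1.76
vertex 2.722 -2.502 -1.068
endloop
endfacet
facet normal 0.043 0.634 -0.772
outer loop
vertex 2.623 -0.593 -1.76
vertex 2.798 -1.398 -2.412
vertex 1.815 -1.088 -2.212
endloop
endfacet
facet normal -0.585 0.250 0.772
outer loop
vertex 2.623 -0.593 -1.76
vertex 1.815 -1.088 -2.212
vertex 2.722 -2.502 -1.068
endloop
endfacet
facet normal 0.043 0.634 -0.772
outer loop
vertex 1.815 -1.088 -2.212
vertex 2.798 -1.398 -2.412
vertex 1.989 -1.893 -2.863
endloop
endfacet
facet normal -0.893 -0.383 0.235
outer loop
vertex 1.815 -1.088 -2.212
vertex 1.989 -1.893 -2.863
vertex 2.722 -2.502 -1.068
endloop
endfacet
facet normal 0.043 0.634 -0.772
outer loop
vertex 1.989 -1.893 -2.863
vertex 2.798 -1.398 -2.412
vertex 2.972 -2.203 -3.063
endloop
endfacet
facet normal -0.329 -0.927 -0.180
outer loop
vertex 1.989 -1.893 -2.863
vertex 2.972 -2.203 -3.063
vertex 2.722 -2.502 -1.068
endloop
endfacet
facet normal 0.044 0.634 -0.772
outer loop
vertex 2.972 -2.203 -3.063
vertex 2.798 -1.398 -2.412
vertex 3.781 -1.708 -2.611
endloop
endfacet
facet normal 0.544 -0.837 -0.057
outer loop
vertex 2.972 -2.203 -3.063
vertex 3.781 -1.708 -2.611
vertex 2.722 -2.502 -1.068
endloop
endfacet
facet normal 0.044 0.634 -0.772
outer loop
vertex 3.781 -1.708 -2.611
vertex 2.798 -1.398 -2.412
vertex 3.606 -0.904 -1.96
endloop
endfacet
facet normal 0.853 -0.204 0.481
outer loop
vertex 3.781 -1.708 -2.611
vertex 3.606 -0.904 -1.96
vertex 2.722 -2.502 -1.068
endloop
endfacet
facet normal -0.307 0.211 0.928
outer loop
vertex 3.24 0.085 0.147
vertex 3.209 -0.562 0.284
vertex 3.77 -0.226 0.393
endloop
endfacet
facet normal 0.114 0.729 0.675
outer loop
vertex 3.24 0.085 0.147
vertex 3.77 -0.226 0.393
vertex 3.842 0.215 -0.095
endloop
endfacet
facet normal -0.181 0.981 0.076
outer loop
vertex 3.24 0.085 0.147
vertex 3.842 0.215 -0.095
vertex 3.327 0.152 -0.507
endloop
endfacet
facet normal -0.784 0.619 -0.041
outer loop
vertex 3.24 0.085 0.147
vertex 3.327 0.152 -0.507
vertex 2.936 -0.328 -0.272
endloop
endfacet
facet normal -0.863 0.144 0.484
outer loop
vertex 3.24 0.085 0.147
vertex 2.936 -0.328 -0.272
vertex 3.209 -0.562 0.284
endloop
endfacet
facet normal 0.744 0.437 0.505
outer loop
vertex 3.842 0.215 -0.095
vertex 3.77 -0.226 0.393
vertex 4.184 -0.352 -0.108
endloop
endfacet
facet normal 0.061 -0.399 0.915
outer loop
vertex 3.77 -0.226 0.393
vertex 3.209 -0.562 0.284
vertex 3.793 -0.832 0.127
endloop
endfacet
facet normal -0.838 -0.510 0.197
outer loop
vertex 3.209 -0.562 0.284
vertex 2.936 -0.328 -0.272
vertex 3.278 -0.895 -0.285
endloop
endfacet
facet normal -0.711 0.260 -0.653
outer loop
vertex 2.936 -0.328 -0.272
vertex 3.327 0.152 -0.507
vertex 3.35 -0.454 -0.773
endloop
endfacet
facet normal 0.267 0.846 -0.463
outer loop
vertex 3.327 0.152 -0.507
vertex 3.842 0.215 -0.095
vertex 3.911 -0.118 -0.664
endloop
endfacet
facet normal 0.784 -0.619 0.041
outer loop
vertex 3.88 -0.765 -0.527
vertex 4.184 -0.352 -0.108
vertex 3.793 -0.832 0.127
endloop
endfacet
facet normal 0.181 -0.981 -0.076
outer loop
vertex 3.88 -0.765 -0.527
vertex 3.793 -0.832 0.127
vertex 3.278 -0.895 -0.285
endloop
endfacet
facet normal -0.114 -0.729 -0.675
outer loop
vertex 3.88 -0.765 -0.527
vertex 3.278 -0.895 -0.285
vertex 3.35 -0.454 -0.773
endloop
endfacet
facet normal 0.307 -0.211 -0.928
outer loop
vertex 3.88 -0.765 -0.527
vertex 3.35 -0.454 -0.773
vertex 3.911 -0.118 -0.664
endloop
endfacet
facet normal 0.863 -0.144 -0.484
outer loop
vertex 3.88 -0.765 -0.527
vertex 3.911 -0.118 -0.664
vertex 4.184 -0.352 -0.108
endloop
endfacet
facet normal 0.711 -0.260 0.653
outer loop
vertex 3.793 -0.832 0.127
vertex 4.184 -0.352 -0.108
vertex 3.77 -0.226 0.393
endloop
endfacet
facet normal -0.267 -0.846 0.463
outer loop
vertex 3.278 -0.895 -0.285
vertex 3.793 -0.832 0.127
vertex 3.209 -0.562 0.284
endloop
endfacet
facet normal -0.744 -0.437 -0.505
outer loop
vertex 3.35 -0.454 -0.773
vertex 3.278 -0.895 -0.285
vertex 2.936 -0.328 -0.272
endloop
endfacet
facet normal -0.061 0.399 -0.915
outer loop
vertex 3.911 -0.118 -0.664
vertex 3.35 -0.454 -0.773
vertex 3.327 0.152 -0.507
endloop
endfacet
facet normal 0.838 0.510 -0.197
outer loop
vertex 4.184 -0.352 -0.108
vertex 3.911 -0.118 -0.664
vertex 3.842 0.215 -0.095
endloop
endfacet

endsolid
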